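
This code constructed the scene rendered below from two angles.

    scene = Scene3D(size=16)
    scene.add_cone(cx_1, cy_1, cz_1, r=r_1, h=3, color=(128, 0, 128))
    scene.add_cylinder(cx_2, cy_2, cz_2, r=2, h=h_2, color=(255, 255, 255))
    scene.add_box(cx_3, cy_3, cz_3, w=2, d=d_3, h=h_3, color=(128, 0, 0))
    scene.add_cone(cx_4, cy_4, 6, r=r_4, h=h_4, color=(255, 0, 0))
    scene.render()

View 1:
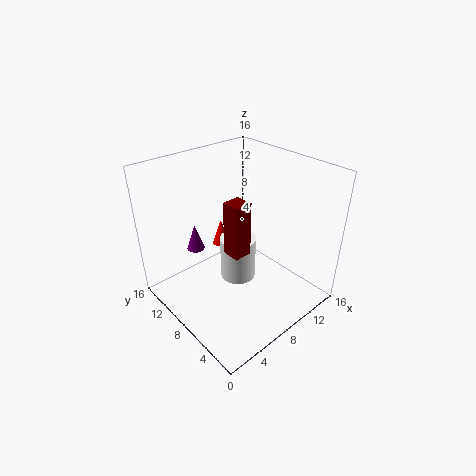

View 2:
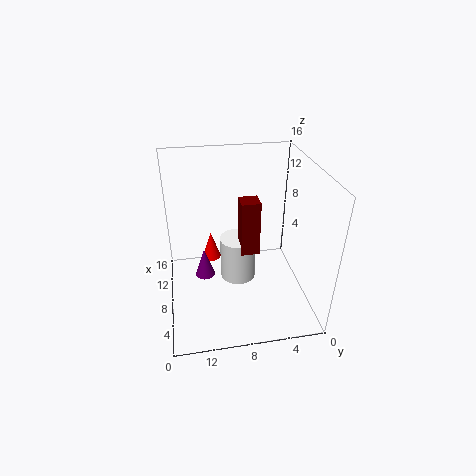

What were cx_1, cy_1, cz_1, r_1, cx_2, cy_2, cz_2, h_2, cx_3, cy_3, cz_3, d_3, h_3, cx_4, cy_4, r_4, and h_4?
cx_1 = 5, cy_1 = 12, cz_1 = 6, r_1 = 1, cx_2 = 8, cy_2 = 8, cz_2 = 3, h_2 = 5, cx_3 = 6, cy_3 = 6, cz_3 = 7, d_3 = 2, h_3 = 6, cx_4 = 8, cy_4 = 11, r_4 = 1, h_4 = 3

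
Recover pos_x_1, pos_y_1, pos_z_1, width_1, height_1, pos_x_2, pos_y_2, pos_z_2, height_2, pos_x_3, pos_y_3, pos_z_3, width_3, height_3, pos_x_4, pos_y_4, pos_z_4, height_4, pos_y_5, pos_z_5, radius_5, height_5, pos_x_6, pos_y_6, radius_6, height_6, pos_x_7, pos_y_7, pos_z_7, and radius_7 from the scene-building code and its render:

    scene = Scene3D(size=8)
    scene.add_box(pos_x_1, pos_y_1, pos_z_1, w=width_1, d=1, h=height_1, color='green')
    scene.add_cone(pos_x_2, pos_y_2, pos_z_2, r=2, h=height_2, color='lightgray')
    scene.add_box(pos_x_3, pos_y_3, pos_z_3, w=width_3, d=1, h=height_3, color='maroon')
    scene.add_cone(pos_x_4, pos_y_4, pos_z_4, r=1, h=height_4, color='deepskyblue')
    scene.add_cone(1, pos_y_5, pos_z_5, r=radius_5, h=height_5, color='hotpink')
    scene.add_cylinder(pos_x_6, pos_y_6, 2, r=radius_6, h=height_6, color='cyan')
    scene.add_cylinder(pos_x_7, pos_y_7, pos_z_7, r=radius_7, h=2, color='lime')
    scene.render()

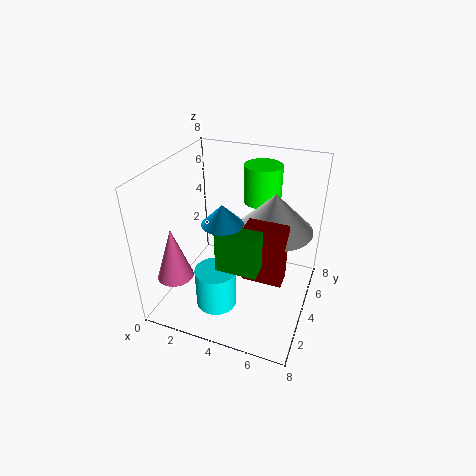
pos_x_1 = 4, pos_y_1 = 1, pos_z_1 = 4, width_1 = 2, height_1 = 2, pos_x_2 = 6, pos_y_2 = 4, pos_z_2 = 5, height_2 = 2, pos_x_3 = 5, pos_y_3 = 2, pos_z_3 = 3, width_3 = 2, height_3 = 3, pos_x_4 = 4, pos_y_4 = 2, pos_z_4 = 6, height_4 = 1, pos_y_5 = 2, pos_z_5 = 2, radius_5 = 1, height_5 = 3, pos_x_6 = 4, pos_y_6 = 1, radius_6 = 1, height_6 = 2, pos_x_7 = 5, pos_y_7 = 5, pos_z_7 = 6, radius_7 = 1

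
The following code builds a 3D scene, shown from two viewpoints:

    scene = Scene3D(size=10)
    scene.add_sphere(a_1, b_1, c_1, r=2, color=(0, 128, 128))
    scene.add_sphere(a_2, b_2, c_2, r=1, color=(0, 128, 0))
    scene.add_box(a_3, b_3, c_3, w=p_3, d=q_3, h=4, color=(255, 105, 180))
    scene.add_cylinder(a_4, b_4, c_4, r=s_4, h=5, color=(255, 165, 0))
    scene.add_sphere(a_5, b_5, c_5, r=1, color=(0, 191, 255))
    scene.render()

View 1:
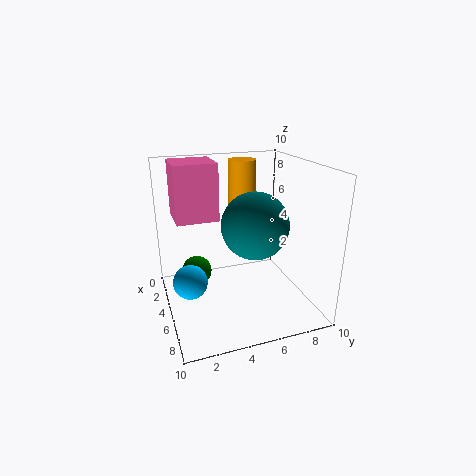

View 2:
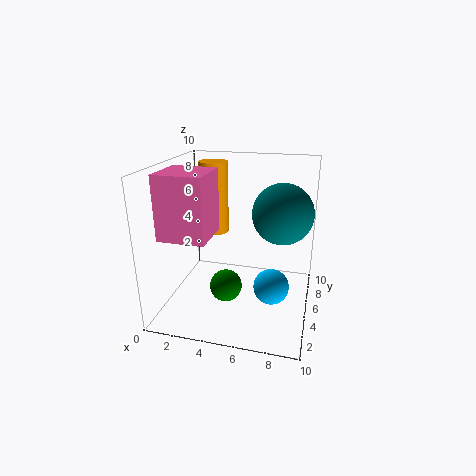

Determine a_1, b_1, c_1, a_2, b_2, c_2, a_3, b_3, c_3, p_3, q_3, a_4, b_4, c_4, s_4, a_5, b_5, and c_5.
a_1 = 8; b_1 = 5; c_1 = 7; a_2 = 5; b_2 = 2; c_2 = 3; a_3 = 1; b_3 = 1; c_3 = 6; p_3 = 3; q_3 = 3; a_4 = 3; b_4 = 6; c_4 = 5; s_4 = 1; a_5 = 8; b_5 = 1; c_5 = 4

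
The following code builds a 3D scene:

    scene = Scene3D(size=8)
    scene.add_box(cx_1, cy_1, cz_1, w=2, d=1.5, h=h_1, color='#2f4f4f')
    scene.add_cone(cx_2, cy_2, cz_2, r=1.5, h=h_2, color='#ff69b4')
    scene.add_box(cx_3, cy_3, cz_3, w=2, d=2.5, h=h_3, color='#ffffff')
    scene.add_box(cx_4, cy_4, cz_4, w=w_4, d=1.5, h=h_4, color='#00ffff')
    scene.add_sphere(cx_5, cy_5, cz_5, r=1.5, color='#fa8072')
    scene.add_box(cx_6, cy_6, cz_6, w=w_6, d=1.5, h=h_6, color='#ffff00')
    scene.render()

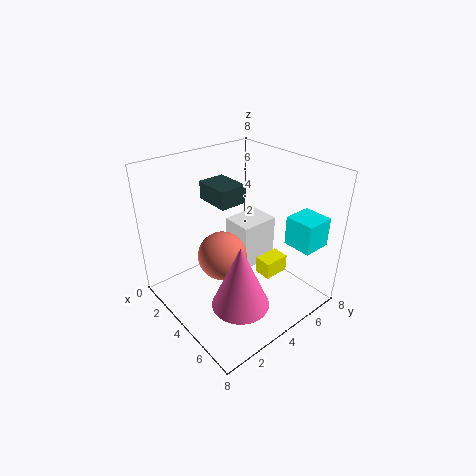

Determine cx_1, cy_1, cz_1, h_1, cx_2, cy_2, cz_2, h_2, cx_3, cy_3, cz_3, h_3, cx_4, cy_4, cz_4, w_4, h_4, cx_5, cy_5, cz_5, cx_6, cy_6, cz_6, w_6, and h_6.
cx_1 = 2, cy_1 = 3, cz_1 = 6, h_1 = 1, cx_2 = 6, cy_2 = 2.5, cz_2 = 1.5, h_2 = 3.5, cx_3 = 1, cy_3 = 5.5, cz_3 = 0.5, h_3 = 3, cx_4 = 6.5, cy_4 = 5, cz_4 = 4.5, w_4 = 1.5, h_4 = 1.5, cx_5 = 2.5, cy_5 = 4, cz_5 = 2, cx_6 = 4.5, cy_6 = 5, cz_6 = 1.5, w_6 = 1, h_6 = 1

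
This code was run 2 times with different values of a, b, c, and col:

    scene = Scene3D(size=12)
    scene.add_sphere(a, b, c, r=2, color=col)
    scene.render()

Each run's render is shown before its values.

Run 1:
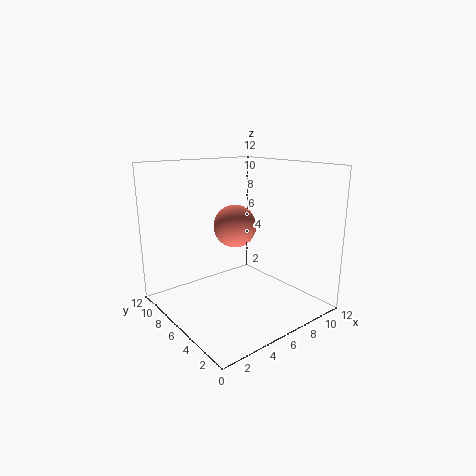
a = 8
b = 9
c = 6
col = 'salmon'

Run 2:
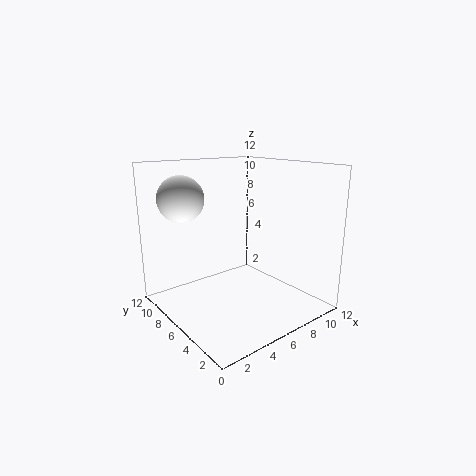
a = 3
b = 10
c = 9
col = 'white'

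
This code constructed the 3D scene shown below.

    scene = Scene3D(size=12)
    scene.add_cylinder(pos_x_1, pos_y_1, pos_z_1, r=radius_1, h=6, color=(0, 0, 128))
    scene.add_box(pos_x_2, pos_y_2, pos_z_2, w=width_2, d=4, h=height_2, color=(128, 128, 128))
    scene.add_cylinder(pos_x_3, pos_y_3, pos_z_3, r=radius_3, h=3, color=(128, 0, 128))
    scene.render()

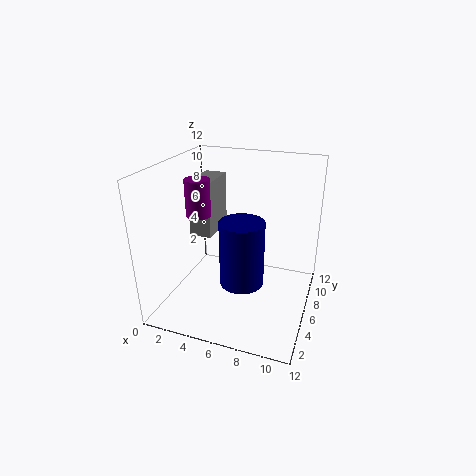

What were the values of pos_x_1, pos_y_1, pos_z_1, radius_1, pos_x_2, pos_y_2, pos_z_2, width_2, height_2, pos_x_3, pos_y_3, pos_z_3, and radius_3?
pos_x_1 = 6, pos_y_1 = 7, pos_z_1 = 1, radius_1 = 2, pos_x_2 = 1, pos_y_2 = 7, pos_z_2 = 5, width_2 = 2, height_2 = 5, pos_x_3 = 3, pos_y_3 = 5, pos_z_3 = 8, radius_3 = 1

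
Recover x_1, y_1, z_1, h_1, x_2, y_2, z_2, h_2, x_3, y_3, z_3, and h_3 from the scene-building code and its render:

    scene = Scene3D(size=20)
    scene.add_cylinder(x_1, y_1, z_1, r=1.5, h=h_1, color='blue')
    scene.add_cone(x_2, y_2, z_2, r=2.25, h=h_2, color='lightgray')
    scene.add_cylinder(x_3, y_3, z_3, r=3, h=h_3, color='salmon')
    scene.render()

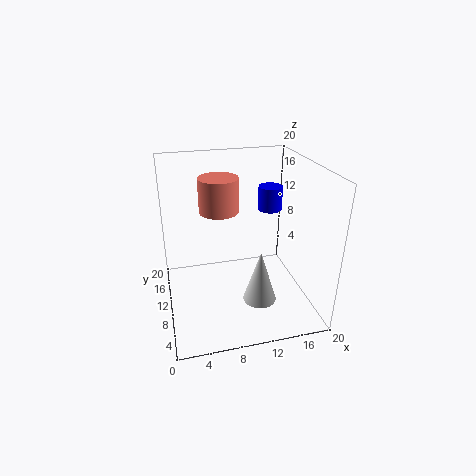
x_1 = 13.5; y_1 = 7.5; z_1 = 15; h_1 = 3; x_2 = 12; y_2 = 5.75; z_2 = 2.5; h_2 = 7.25; x_3 = 8.5; y_3 = 15.75; z_3 = 11.75; h_3 = 5.25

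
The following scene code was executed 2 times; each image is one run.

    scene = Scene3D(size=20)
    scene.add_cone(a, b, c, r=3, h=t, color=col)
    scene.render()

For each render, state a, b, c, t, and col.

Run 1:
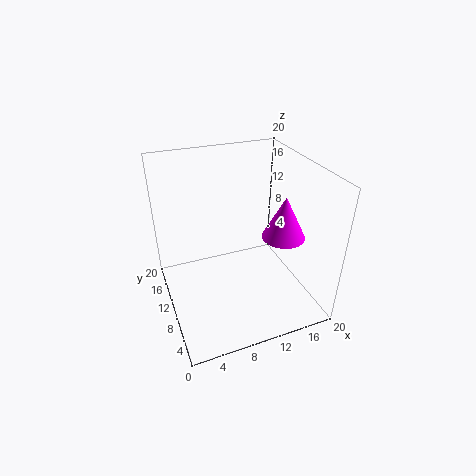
a = 16, b = 8, c = 10, t = 6, col = 'magenta'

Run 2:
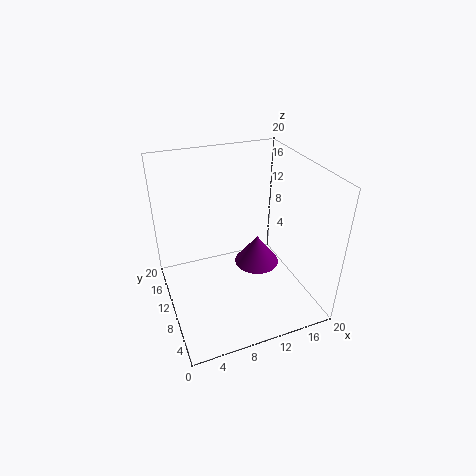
a = 12, b = 8, c = 7, t = 4, col = 'purple'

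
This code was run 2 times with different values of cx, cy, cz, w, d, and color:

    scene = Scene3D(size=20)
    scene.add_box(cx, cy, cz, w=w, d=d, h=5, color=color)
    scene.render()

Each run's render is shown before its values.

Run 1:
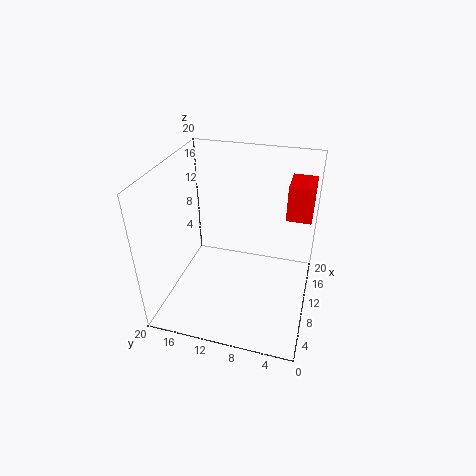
cx = 13; cy = 0.5; cz = 12; w = 5; d = 3.5; color = 'red'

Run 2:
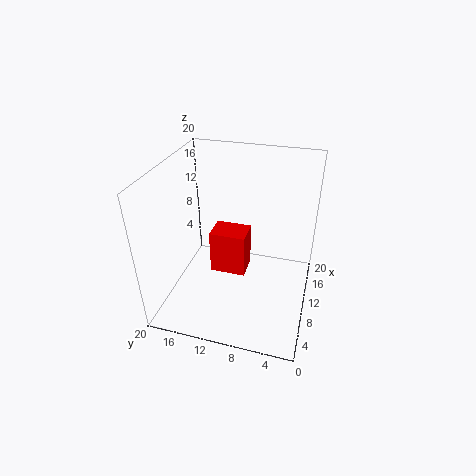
cx = 2; cy = 7; cz = 10.5; w = 3; d = 4; color = 'red'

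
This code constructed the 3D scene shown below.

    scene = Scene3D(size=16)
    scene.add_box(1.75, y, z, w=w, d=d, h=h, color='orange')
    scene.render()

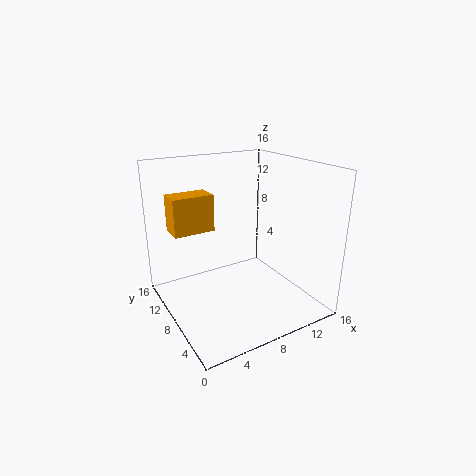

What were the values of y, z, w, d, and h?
y = 10.75, z = 8.25, w = 4.75, d = 2.75, h = 4.25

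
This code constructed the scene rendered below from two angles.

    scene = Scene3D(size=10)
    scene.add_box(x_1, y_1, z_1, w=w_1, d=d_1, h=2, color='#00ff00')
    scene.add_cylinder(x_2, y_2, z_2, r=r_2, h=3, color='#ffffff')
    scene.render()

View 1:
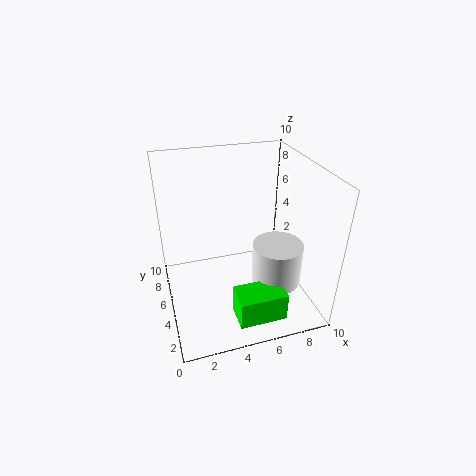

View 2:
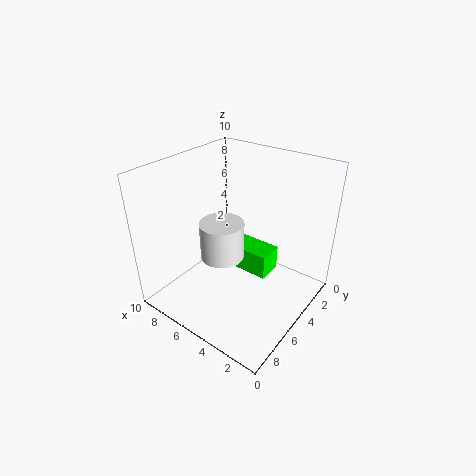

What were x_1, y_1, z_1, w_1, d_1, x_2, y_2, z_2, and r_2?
x_1 = 4
y_1 = 1
z_1 = 0.5
w_1 = 3.25
d_1 = 2
x_2 = 7.5
y_2 = 3.75
z_2 = 1.75
r_2 = 1.75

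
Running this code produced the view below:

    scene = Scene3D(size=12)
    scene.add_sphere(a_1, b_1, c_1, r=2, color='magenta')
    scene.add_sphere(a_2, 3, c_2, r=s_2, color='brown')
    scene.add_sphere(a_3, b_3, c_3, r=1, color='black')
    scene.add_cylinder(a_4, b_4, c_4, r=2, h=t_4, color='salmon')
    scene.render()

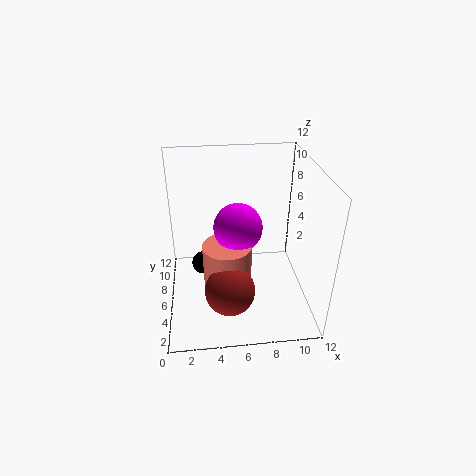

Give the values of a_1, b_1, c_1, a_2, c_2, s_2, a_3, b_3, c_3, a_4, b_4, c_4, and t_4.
a_1 = 6; b_1 = 6; c_1 = 7; a_2 = 5; c_2 = 3; s_2 = 2; a_3 = 3; b_3 = 7; c_3 = 3; a_4 = 5; b_4 = 5; c_4 = 2; t_4 = 4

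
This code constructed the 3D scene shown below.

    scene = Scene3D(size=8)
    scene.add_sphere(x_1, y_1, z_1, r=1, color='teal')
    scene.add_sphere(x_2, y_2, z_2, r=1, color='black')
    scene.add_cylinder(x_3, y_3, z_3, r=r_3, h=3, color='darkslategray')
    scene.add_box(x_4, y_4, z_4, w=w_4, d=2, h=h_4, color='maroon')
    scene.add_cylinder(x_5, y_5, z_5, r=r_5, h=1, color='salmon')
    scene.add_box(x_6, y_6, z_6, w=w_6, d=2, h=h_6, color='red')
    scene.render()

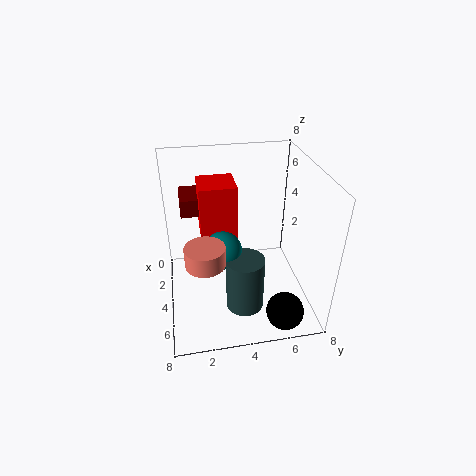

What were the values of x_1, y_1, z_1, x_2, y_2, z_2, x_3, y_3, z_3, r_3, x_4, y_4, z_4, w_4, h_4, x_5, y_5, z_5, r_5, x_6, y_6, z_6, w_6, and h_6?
x_1 = 5
y_1 = 3
z_1 = 4
x_2 = 7
y_2 = 6
z_2 = 1
x_3 = 6
y_3 = 4
z_3 = 1
r_3 = 1
x_4 = 1
y_4 = 1
z_4 = 5
w_4 = 2
h_4 = 1
x_5 = 6
y_5 = 2
z_5 = 4
r_5 = 1
x_6 = 2
y_6 = 2
z_6 = 4
w_6 = 2
h_6 = 3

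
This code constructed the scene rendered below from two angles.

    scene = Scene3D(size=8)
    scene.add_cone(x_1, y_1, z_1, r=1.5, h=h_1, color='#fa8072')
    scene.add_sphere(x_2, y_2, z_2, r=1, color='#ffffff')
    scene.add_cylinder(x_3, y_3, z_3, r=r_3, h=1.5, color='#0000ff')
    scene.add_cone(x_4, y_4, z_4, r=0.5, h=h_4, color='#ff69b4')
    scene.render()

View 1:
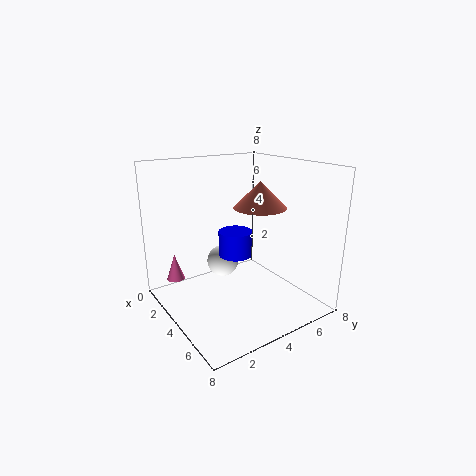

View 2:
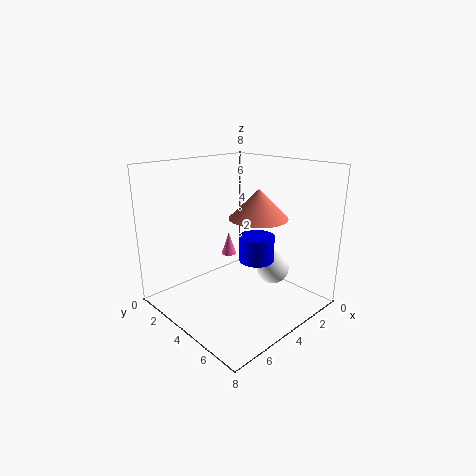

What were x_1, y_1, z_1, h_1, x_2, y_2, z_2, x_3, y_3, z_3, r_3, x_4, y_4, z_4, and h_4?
x_1 = 4; y_1 = 5.5; z_1 = 5.5; h_1 = 1.5; x_2 = 1.5; y_2 = 4.5; z_2 = 1.5; x_3 = 3; y_3 = 4.5; z_3 = 2.5; r_3 = 1; x_4 = 2; y_4 = 1; z_4 = 1.5; h_4 = 1.5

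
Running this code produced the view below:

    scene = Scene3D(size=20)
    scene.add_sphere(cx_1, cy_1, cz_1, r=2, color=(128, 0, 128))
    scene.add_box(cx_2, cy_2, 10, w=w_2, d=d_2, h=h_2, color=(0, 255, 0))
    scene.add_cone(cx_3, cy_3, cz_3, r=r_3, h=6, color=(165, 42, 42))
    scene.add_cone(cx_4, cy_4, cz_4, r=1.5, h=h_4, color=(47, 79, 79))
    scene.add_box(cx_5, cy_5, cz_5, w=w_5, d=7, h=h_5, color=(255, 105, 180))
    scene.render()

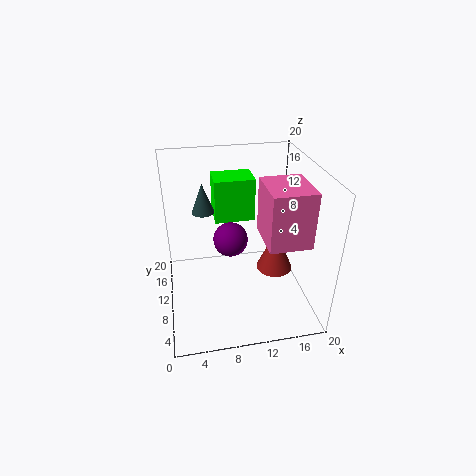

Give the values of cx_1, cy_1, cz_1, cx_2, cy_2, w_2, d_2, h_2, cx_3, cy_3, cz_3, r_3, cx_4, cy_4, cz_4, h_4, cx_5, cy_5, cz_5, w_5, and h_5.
cx_1 = 8, cy_1 = 4.5, cz_1 = 13.5, cx_2 = 7.5, cy_2 = 14.5, w_2 = 6, d_2 = 4.5, h_2 = 6.5, cx_3 = 15, cy_3 = 8.5, cz_3 = 5.5, r_3 = 2.5, cx_4 = 5.5, cy_4 = 11, cz_4 = 14, h_4 = 4, cx_5 = 13.5, cy_5 = 6, cz_5 = 9.5, w_5 = 6, h_5 = 8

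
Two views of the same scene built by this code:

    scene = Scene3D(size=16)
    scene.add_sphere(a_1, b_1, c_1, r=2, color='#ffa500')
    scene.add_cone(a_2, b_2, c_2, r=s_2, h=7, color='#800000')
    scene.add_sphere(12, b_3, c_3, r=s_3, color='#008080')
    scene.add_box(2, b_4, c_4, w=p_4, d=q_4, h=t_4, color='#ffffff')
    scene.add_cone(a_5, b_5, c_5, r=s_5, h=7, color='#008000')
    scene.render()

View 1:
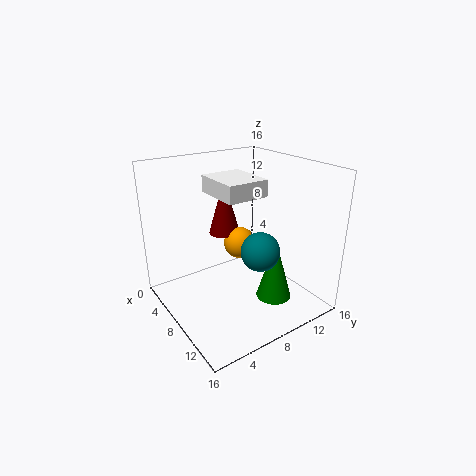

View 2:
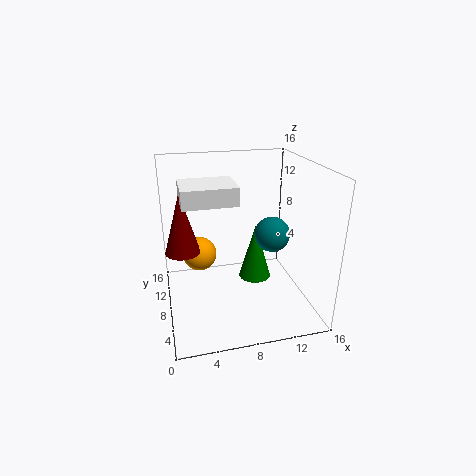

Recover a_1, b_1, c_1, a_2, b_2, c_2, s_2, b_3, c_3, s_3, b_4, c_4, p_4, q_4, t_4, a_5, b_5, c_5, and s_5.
a_1 = 4, b_1 = 11, c_1 = 5, a_2 = 2, b_2 = 10, c_2 = 6, s_2 = 2, b_3 = 8, c_3 = 8, s_3 = 2, b_4 = 7, c_4 = 12, p_4 = 6, q_4 = 5, t_4 = 2, a_5 = 11, b_5 = 11, c_5 = 1, s_5 = 2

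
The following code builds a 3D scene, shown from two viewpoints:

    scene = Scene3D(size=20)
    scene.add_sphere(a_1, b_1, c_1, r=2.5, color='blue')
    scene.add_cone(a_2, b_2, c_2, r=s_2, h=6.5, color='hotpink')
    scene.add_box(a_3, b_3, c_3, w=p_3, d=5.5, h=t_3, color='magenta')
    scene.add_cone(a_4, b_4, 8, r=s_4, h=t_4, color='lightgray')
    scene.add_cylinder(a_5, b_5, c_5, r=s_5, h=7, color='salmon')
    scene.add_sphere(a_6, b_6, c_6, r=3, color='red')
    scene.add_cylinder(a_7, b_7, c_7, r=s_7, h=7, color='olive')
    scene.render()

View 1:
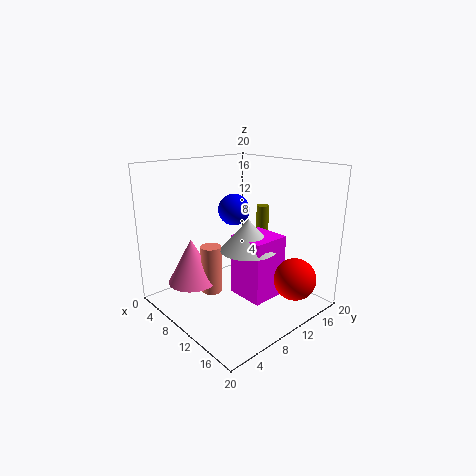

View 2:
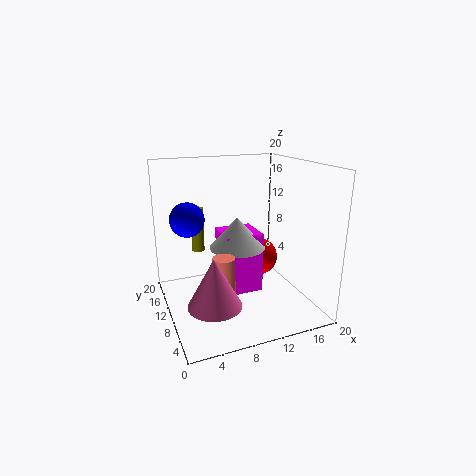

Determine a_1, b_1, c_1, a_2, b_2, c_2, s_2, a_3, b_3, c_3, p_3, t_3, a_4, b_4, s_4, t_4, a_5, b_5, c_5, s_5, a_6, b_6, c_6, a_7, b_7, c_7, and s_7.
a_1 = 4; b_1 = 14.5; c_1 = 12; a_2 = 5; b_2 = 5.5; c_2 = 3; s_2 = 3.5; a_3 = 8.5; b_3 = 10; c_3 = 1; p_3 = 5.5; t_3 = 9; a_4 = 10.5; b_4 = 11.5; s_4 = 4; t_4 = 4.5; a_5 = 7; b_5 = 7.5; c_5 = 1.5; s_5 = 1.5; a_6 = 16; b_6 = 15.5; c_6 = 4; a_7 = 6.5; b_7 = 18.5; c_7 = 5.5; s_7 = 1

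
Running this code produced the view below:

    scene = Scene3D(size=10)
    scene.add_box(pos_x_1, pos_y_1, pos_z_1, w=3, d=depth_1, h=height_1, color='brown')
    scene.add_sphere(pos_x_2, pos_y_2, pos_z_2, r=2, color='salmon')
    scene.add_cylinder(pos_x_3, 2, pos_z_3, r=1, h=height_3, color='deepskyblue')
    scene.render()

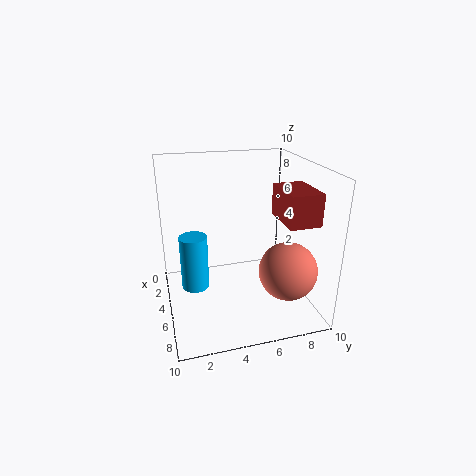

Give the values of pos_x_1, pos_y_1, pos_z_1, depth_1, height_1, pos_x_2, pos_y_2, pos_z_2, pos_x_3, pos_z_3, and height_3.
pos_x_1 = 6; pos_y_1 = 7; pos_z_1 = 7; depth_1 = 2; height_1 = 2; pos_x_2 = 7; pos_y_2 = 8; pos_z_2 = 3; pos_x_3 = 4; pos_z_3 = 1; height_3 = 4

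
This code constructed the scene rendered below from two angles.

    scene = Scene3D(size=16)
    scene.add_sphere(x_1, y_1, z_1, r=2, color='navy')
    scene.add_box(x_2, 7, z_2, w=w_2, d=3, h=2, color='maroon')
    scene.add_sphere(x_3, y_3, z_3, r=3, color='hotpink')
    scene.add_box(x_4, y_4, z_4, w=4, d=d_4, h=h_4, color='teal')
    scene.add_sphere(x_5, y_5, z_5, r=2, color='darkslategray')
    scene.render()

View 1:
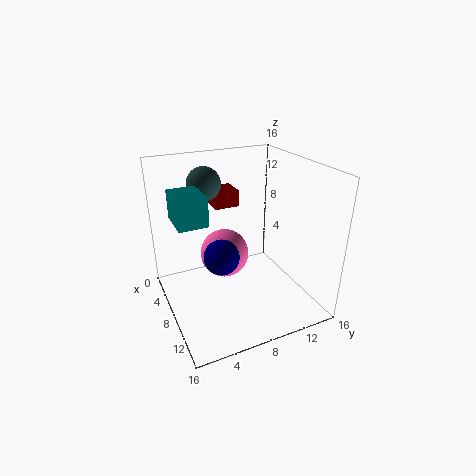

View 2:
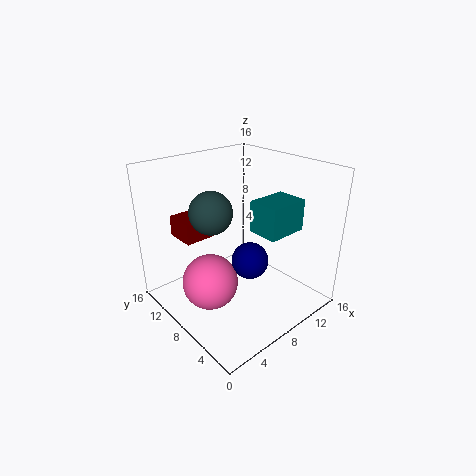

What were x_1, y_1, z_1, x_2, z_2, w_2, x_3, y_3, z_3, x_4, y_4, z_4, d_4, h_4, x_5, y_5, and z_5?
x_1 = 8; y_1 = 6; z_1 = 6; x_2 = 1; z_2 = 10; w_2 = 3; x_3 = 4; y_3 = 8; z_3 = 4; x_4 = 6; y_4 = 1; z_4 = 11; d_4 = 3; h_4 = 3; x_5 = 3; y_5 = 6; z_5 = 13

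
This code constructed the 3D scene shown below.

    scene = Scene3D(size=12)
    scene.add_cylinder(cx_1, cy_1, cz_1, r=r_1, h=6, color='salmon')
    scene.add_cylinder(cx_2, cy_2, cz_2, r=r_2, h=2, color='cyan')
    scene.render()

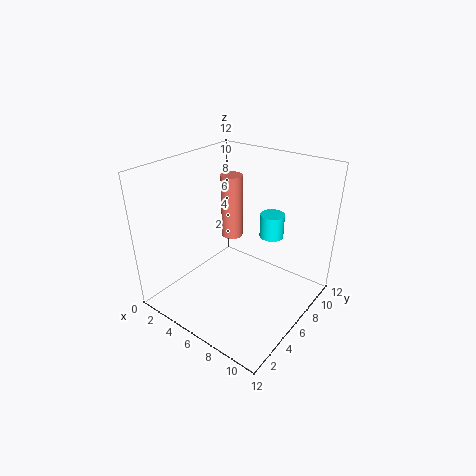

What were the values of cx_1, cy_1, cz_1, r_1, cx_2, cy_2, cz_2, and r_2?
cx_1 = 3, cy_1 = 9, cz_1 = 4, r_1 = 1, cx_2 = 8, cy_2 = 8, cz_2 = 6, r_2 = 1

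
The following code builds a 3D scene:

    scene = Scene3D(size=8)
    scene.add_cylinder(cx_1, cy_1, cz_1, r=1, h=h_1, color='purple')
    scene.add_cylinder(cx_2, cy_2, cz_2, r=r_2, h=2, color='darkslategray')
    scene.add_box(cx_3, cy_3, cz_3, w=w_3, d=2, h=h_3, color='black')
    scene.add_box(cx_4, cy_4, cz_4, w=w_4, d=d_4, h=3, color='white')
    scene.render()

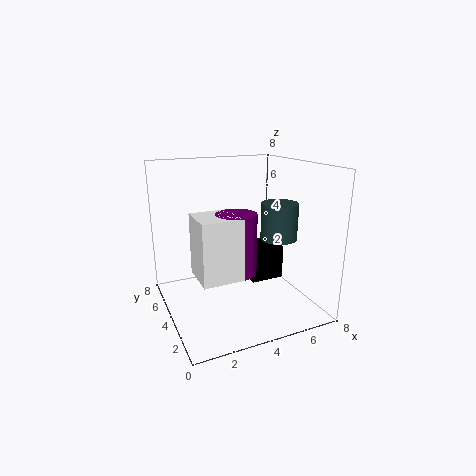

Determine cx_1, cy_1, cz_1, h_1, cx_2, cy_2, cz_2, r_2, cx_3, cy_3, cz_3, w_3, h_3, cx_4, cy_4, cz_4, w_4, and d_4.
cx_1 = 3, cy_1 = 2, cz_1 = 3, h_1 = 3, cx_2 = 6, cy_2 = 3, cz_2 = 4, r_2 = 1, cx_3 = 5, cy_3 = 4, cz_3 = 1, w_3 = 2, h_3 = 2, cx_4 = 1, cy_4 = 1, cz_4 = 3, w_4 = 2, d_4 = 2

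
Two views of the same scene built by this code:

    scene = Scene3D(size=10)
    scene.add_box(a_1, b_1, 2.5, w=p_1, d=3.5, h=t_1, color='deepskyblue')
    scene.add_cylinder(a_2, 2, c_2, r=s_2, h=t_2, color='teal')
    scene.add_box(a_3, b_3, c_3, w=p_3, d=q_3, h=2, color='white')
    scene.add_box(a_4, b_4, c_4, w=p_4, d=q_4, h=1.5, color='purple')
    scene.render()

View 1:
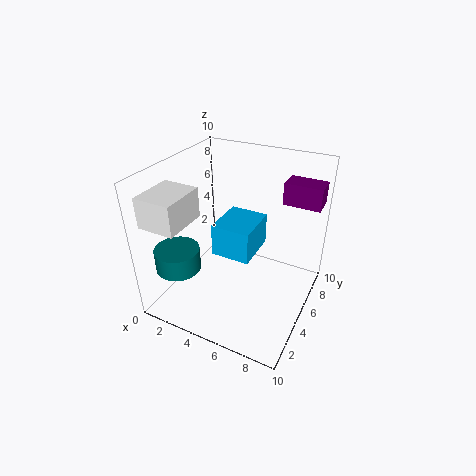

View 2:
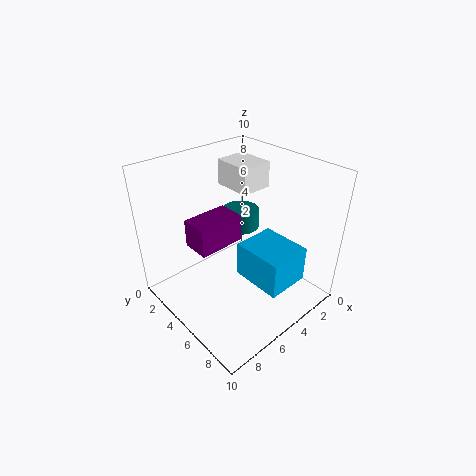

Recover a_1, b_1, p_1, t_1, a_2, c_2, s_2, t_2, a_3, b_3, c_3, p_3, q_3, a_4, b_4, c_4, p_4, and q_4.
a_1 = 2.5
b_1 = 5.5
p_1 = 3
t_1 = 2.5
a_2 = 2
c_2 = 3.5
s_2 = 1.5
t_2 = 1.5
a_3 = 0.5
b_3 = 0.5
c_3 = 7
p_3 = 2.5
q_3 = 3
a_4 = 7.5
b_4 = 6.5
c_4 = 7.5
p_4 = 2.5
q_4 = 1.5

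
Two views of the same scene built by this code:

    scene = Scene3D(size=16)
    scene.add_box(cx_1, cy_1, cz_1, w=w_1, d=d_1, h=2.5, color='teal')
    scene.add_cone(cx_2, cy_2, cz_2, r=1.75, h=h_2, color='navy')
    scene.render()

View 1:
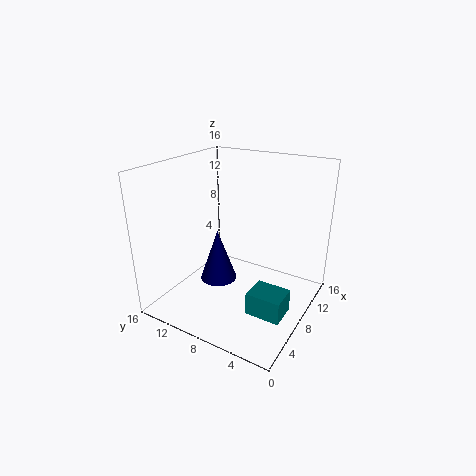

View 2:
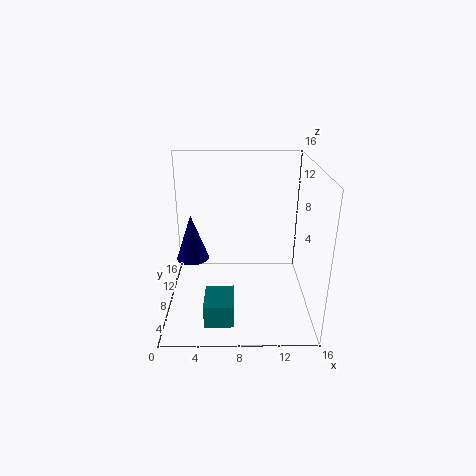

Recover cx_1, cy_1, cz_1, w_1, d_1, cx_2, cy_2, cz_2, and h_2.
cx_1 = 4.5, cy_1 = 1.25, cz_1 = 1.25, w_1 = 3, d_1 = 3.75, cx_2 = 3, cy_2 = 7.25, cz_2 = 6, h_2 = 5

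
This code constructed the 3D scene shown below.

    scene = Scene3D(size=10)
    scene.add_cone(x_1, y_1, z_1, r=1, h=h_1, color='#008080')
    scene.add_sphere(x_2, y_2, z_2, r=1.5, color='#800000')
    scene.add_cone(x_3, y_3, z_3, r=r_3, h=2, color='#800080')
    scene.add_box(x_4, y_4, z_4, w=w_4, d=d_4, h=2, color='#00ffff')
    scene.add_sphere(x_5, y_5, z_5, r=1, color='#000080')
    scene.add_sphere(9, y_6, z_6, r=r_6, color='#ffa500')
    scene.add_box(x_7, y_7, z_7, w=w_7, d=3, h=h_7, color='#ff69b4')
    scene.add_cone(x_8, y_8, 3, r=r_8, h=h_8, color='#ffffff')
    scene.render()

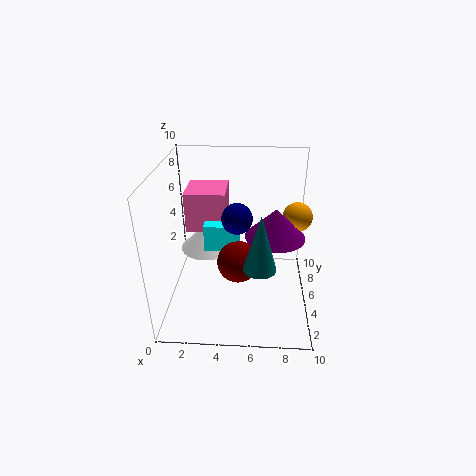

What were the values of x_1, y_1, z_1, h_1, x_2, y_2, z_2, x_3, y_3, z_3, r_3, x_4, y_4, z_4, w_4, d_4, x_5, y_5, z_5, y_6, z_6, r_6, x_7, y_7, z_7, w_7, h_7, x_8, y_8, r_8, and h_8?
x_1 = 6.5, y_1 = 1.5, z_1 = 5, h_1 = 3.5, x_2 = 5, y_2 = 5, z_2 = 3, x_3 = 7.5, y_3 = 4.5, z_3 = 5.5, r_3 = 2, x_4 = 2.5, y_4 = 5.5, z_4 = 3.5, w_4 = 2.5, d_4 = 2, x_5 = 5, y_5 = 4, z_5 = 7, y_6 = 5.5, z_6 = 6.5, r_6 = 1, x_7 = 1, y_7 = 6.5, z_7 = 4.5, w_7 = 3, h_7 = 3, x_8 = 2.5, y_8 = 7, r_8 = 2, h_8 = 2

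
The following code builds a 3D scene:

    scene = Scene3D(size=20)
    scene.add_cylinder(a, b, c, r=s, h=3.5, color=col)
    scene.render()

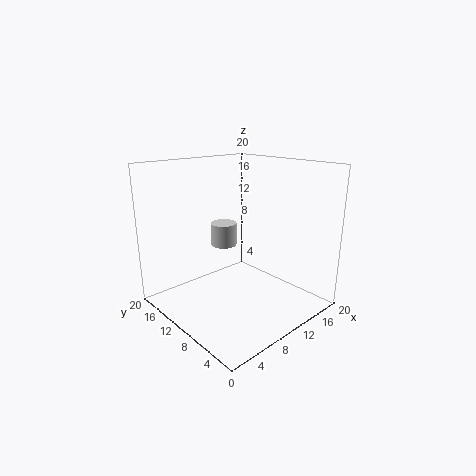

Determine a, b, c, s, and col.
a = 12; b = 15.5; c = 7; s = 2; col = 'lightgray'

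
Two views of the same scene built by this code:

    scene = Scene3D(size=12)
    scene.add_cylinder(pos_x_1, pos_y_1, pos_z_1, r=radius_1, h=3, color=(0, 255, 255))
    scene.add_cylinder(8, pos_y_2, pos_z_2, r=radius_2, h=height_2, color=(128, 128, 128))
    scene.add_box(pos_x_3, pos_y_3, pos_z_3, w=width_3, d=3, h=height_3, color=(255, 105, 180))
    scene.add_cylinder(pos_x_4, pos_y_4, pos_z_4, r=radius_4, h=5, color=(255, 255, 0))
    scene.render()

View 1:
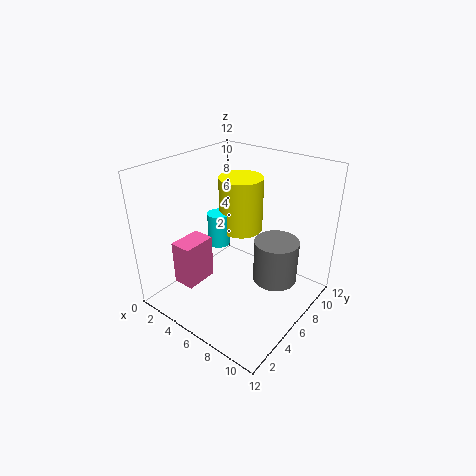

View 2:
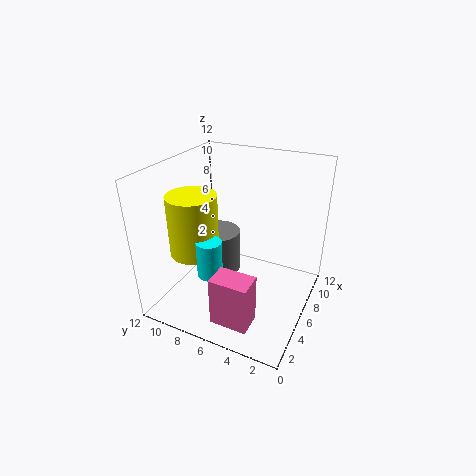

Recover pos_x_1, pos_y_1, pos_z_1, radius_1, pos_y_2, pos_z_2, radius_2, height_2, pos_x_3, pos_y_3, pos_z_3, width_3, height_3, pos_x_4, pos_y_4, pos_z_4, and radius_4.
pos_x_1 = 3, pos_y_1 = 7, pos_z_1 = 4, radius_1 = 1, pos_y_2 = 9, pos_z_2 = 1, radius_2 = 2, height_2 = 4, pos_x_3 = 1, pos_y_3 = 3, pos_z_3 = 1, width_3 = 2, height_3 = 4, pos_x_4 = 4, pos_y_4 = 9, pos_z_4 = 5, radius_4 = 2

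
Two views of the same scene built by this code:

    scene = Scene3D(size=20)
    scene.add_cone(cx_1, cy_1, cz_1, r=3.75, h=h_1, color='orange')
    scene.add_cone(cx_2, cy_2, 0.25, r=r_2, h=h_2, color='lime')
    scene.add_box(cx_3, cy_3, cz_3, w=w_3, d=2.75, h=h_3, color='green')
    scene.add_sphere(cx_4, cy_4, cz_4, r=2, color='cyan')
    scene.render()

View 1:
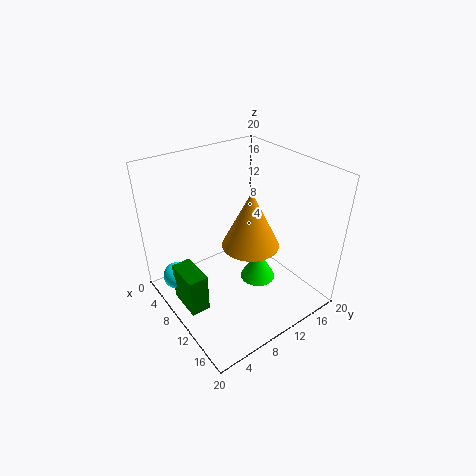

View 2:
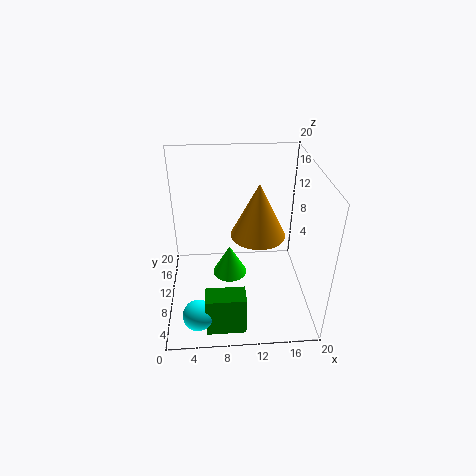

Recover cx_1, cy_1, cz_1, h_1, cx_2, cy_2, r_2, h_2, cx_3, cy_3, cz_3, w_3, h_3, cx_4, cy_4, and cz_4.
cx_1 = 12.75; cy_1 = 10; cz_1 = 10.5; h_1 = 7.5; cx_2 = 9; cy_2 = 14.75; r_2 = 2.75; h_2 = 5; cx_3 = 5.25; cy_3 = 1.75; cz_3 = 0.25; w_3 = 5.25; h_3 = 5.75; cx_4 = 4.25; cy_4 = 2.75; cz_4 = 3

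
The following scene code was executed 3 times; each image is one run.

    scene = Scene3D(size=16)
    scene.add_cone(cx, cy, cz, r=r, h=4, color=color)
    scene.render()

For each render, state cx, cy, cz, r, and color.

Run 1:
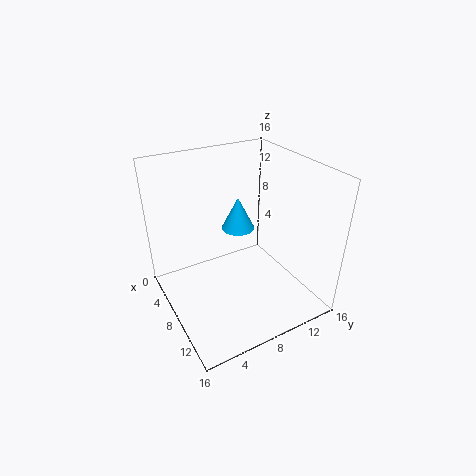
cx = 4.5
cy = 10
cz = 7
r = 2
color = 'deepskyblue'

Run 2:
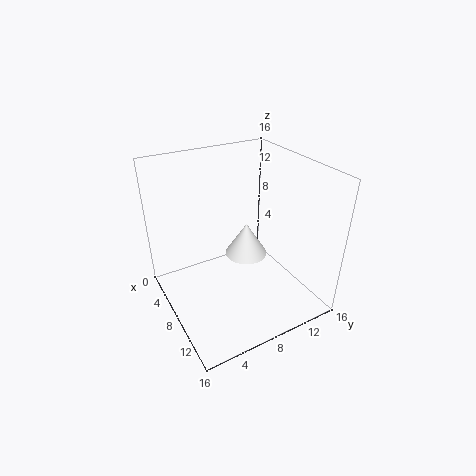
cx = 6.5
cy = 10
cz = 4.5
r = 2.5
color = 'white'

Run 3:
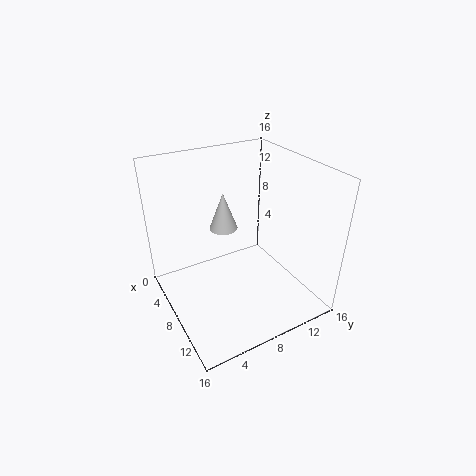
cx = 7.5
cy = 6.5
cz = 9.5
r = 1.5
color = 'lightgray'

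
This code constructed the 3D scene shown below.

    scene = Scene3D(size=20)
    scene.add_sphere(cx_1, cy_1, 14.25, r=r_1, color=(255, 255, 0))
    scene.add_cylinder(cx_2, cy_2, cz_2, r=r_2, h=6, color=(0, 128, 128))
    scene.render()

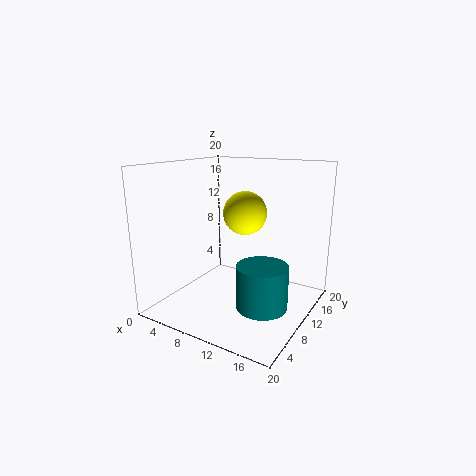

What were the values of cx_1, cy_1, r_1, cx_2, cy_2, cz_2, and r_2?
cx_1 = 12.25; cy_1 = 8; r_1 = 2.75; cx_2 = 14.5; cy_2 = 8.75; cz_2 = 1.25; r_2 = 3.5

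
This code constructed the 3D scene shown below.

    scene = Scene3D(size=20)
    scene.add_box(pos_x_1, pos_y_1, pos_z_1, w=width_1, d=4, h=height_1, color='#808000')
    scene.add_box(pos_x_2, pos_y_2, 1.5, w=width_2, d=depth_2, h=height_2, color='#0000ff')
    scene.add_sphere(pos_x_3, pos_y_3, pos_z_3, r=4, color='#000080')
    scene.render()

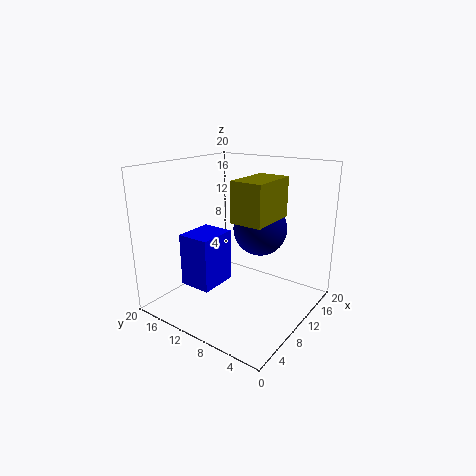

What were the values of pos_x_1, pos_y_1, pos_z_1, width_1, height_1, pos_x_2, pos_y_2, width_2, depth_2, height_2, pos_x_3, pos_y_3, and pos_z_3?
pos_x_1 = 5, pos_y_1 = 3.5, pos_z_1 = 14, width_1 = 6.5, height_1 = 5, pos_x_2 = 7, pos_y_2 = 13.5, width_2 = 6, depth_2 = 5, height_2 = 8, pos_x_3 = 15, pos_y_3 = 9.5, pos_z_3 = 10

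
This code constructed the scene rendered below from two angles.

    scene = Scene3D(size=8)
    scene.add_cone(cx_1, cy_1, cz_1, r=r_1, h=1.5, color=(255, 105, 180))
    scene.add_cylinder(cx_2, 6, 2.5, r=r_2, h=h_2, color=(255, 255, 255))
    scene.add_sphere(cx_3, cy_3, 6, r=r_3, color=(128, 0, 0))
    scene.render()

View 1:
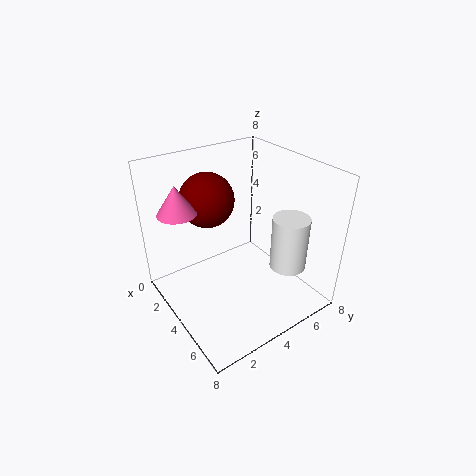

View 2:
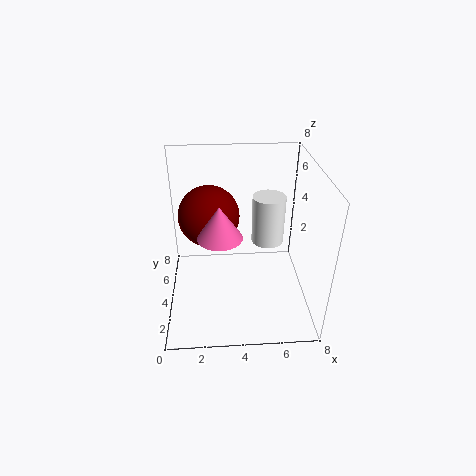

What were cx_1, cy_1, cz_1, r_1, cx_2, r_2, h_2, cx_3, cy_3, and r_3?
cx_1 = 3
cy_1 = 1
cz_1 = 6
r_1 = 1
cx_2 = 6
r_2 = 1
h_2 = 3
cx_3 = 2.5
cy_3 = 3
r_3 = 1.5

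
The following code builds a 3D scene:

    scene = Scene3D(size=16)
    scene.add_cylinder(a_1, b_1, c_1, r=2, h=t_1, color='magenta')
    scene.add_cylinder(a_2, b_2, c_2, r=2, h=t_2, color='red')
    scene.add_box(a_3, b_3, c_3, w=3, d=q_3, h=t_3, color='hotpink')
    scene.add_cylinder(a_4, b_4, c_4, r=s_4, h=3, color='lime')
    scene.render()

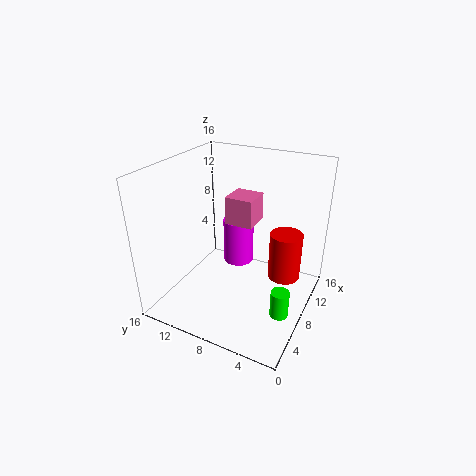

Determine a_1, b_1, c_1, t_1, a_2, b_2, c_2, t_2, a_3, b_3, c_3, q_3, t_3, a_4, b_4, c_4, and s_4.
a_1 = 14; b_1 = 11; c_1 = 1; t_1 = 6; a_2 = 13; b_2 = 4; c_2 = 1; t_2 = 6; a_3 = 7; b_3 = 6; c_3 = 10; q_3 = 3; t_3 = 3; a_4 = 6; b_4 = 2; c_4 = 1; s_4 = 1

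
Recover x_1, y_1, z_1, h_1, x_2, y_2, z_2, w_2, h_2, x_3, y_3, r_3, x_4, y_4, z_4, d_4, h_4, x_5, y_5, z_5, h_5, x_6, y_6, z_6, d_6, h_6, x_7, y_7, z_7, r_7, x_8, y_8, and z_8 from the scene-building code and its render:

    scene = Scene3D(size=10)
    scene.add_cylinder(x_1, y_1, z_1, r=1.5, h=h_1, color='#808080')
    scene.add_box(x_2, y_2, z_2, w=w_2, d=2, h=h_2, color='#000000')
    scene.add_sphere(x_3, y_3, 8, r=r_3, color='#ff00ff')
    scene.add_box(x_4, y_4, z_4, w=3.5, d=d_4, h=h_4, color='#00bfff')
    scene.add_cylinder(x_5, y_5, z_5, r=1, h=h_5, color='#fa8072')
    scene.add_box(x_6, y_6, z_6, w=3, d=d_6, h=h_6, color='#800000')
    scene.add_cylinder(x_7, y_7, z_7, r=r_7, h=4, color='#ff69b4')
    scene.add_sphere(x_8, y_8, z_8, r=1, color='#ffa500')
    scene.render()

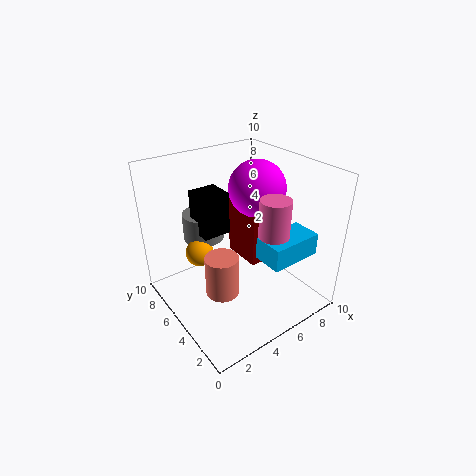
x_1 = 4, y_1 = 8, z_1 = 4, h_1 = 2, x_2 = 3, y_2 = 6, z_2 = 5, w_2 = 2, h_2 = 3, x_3 = 7, y_3 = 5.5, r_3 = 2, x_4 = 5, y_4 = 1, z_4 = 4.5, d_4 = 2, h_4 = 1.5, x_5 = 2, y_5 = 2.5, z_5 = 3.5, h_5 = 2.5, x_6 = 6, y_6 = 4.5, z_6 = 2.5, d_6 = 3, h_6 = 4.5, x_7 = 6, y_7 = 2.5, z_7 = 4.5, r_7 = 1, x_8 = 3, y_8 = 7, z_8 = 3.5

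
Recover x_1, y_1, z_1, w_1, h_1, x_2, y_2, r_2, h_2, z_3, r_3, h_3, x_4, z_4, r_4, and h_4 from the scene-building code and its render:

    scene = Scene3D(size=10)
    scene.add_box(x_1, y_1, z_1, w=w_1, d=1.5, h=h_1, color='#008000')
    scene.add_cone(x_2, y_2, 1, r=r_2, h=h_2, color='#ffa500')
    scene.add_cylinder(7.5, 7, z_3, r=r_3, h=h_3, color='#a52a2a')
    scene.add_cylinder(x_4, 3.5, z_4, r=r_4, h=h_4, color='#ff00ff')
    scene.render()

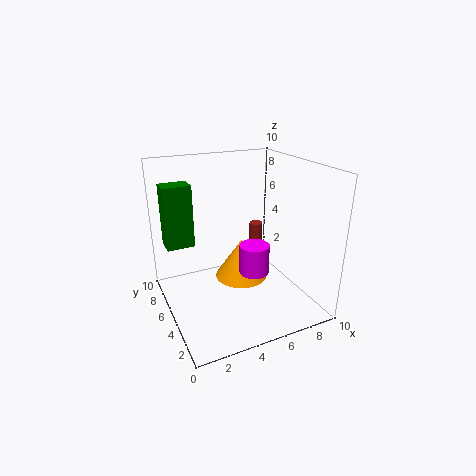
x_1 = 0.5; y_1 = 7; z_1 = 4; w_1 = 2; h_1 = 4.5; x_2 = 6; y_2 = 6.5; r_2 = 2; h_2 = 3; z_3 = 3.5; r_3 = 0.5; h_3 = 1.5; x_4 = 5.5; z_4 = 3; r_4 = 1; h_4 = 2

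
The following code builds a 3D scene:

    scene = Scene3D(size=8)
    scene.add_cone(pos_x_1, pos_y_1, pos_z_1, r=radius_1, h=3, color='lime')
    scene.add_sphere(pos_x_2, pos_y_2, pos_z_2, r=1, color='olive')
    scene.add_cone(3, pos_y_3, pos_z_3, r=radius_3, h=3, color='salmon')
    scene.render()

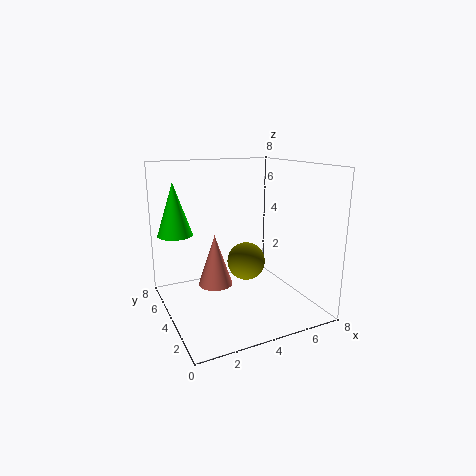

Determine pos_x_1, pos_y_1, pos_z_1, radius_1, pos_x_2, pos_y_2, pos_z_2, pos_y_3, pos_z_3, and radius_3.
pos_x_1 = 1, pos_y_1 = 6, pos_z_1 = 4, radius_1 = 1, pos_x_2 = 4, pos_y_2 = 3, pos_z_2 = 3, pos_y_3 = 5, pos_z_3 = 1, radius_3 = 1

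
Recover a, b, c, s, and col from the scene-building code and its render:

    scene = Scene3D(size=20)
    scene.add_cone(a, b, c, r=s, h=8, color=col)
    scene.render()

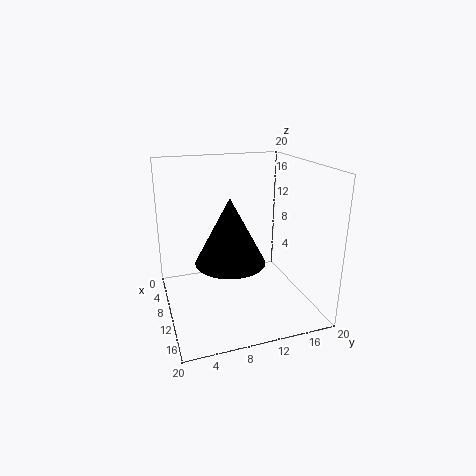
a = 15.25; b = 7.25; c = 9.25; s = 4.25; col = 'black'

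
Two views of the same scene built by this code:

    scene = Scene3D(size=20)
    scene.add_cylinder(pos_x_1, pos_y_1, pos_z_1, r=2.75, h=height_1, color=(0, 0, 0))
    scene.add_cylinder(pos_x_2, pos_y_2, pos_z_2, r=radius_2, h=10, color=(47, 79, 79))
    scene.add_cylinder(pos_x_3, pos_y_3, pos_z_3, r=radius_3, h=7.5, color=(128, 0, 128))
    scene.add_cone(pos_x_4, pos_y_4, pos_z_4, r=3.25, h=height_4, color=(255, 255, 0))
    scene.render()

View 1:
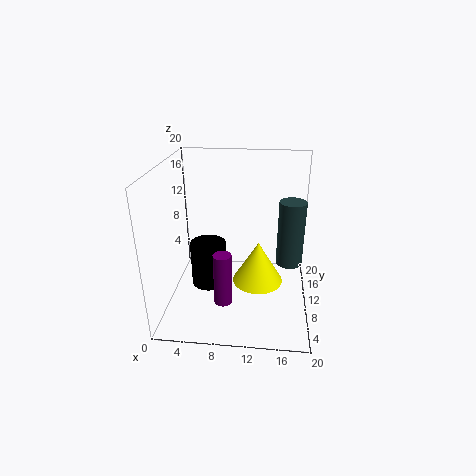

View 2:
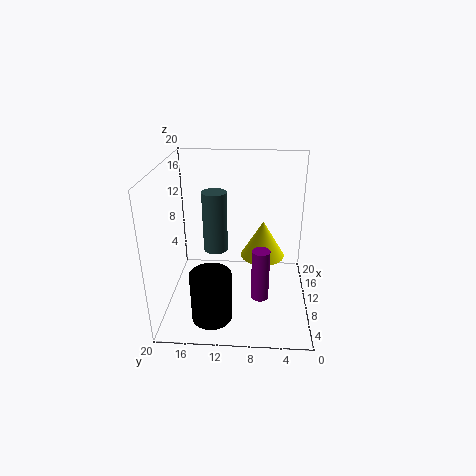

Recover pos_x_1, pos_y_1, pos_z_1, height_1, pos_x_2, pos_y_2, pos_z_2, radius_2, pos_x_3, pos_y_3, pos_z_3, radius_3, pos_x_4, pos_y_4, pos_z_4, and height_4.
pos_x_1 = 5; pos_y_1 = 13.25; pos_z_1 = 0.25; height_1 = 7; pos_x_2 = 17.5; pos_y_2 = 14.25; pos_z_2 = 4; radius_2 = 2; pos_x_3 = 8.25; pos_y_3 = 6.75; pos_z_3 = 1.5; radius_3 = 1.25; pos_x_4 = 13; pos_y_4 = 6.5; pos_z_4 = 5.75; height_4 = 5.5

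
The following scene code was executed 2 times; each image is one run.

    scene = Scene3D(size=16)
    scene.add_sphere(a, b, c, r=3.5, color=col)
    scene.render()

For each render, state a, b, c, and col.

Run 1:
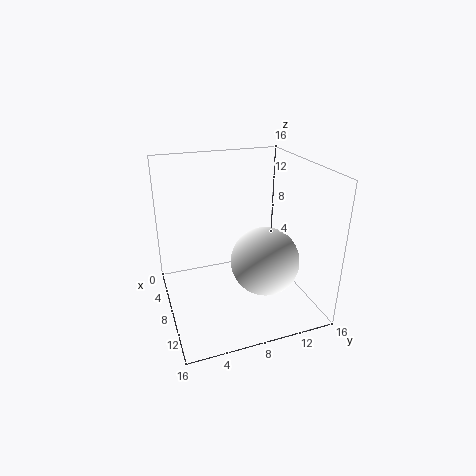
a = 12
b = 9.5
c = 7
col = 'white'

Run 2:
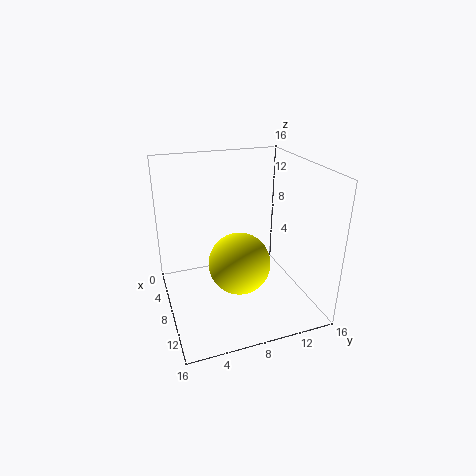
a = 8.5
b = 8
c = 5
col = 'yellow'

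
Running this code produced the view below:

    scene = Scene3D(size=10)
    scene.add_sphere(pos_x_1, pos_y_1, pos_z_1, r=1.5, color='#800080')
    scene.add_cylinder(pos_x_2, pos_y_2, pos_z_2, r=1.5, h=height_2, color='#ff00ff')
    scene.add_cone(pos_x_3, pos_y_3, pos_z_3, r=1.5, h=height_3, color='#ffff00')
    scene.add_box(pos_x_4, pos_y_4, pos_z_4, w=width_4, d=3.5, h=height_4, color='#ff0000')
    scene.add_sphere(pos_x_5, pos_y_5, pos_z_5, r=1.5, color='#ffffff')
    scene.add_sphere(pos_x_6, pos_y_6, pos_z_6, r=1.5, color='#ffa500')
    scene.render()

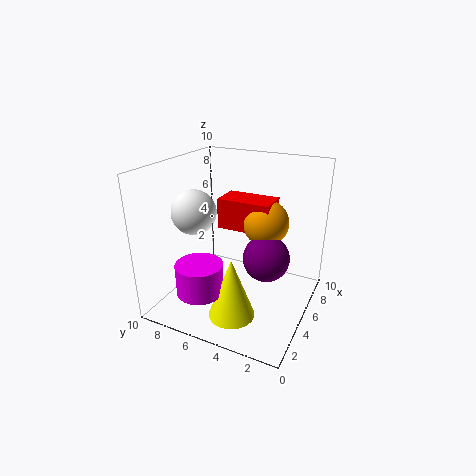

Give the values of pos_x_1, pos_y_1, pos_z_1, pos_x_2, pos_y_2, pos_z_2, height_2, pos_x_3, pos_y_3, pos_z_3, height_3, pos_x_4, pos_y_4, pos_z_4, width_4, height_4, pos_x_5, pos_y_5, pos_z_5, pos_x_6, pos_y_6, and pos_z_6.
pos_x_1 = 4
pos_y_1 = 2.5
pos_z_1 = 4.5
pos_x_2 = 1.5
pos_y_2 = 6
pos_z_2 = 2.5
height_2 = 2
pos_x_3 = 2
pos_y_3 = 4
pos_z_3 = 1
height_3 = 4
pos_x_4 = 4
pos_y_4 = 2.5
pos_z_4 = 6
width_4 = 2
height_4 = 2
pos_x_5 = 3.5
pos_y_5 = 7.5
pos_z_5 = 7
pos_x_6 = 5
pos_y_6 = 3
pos_z_6 = 6.5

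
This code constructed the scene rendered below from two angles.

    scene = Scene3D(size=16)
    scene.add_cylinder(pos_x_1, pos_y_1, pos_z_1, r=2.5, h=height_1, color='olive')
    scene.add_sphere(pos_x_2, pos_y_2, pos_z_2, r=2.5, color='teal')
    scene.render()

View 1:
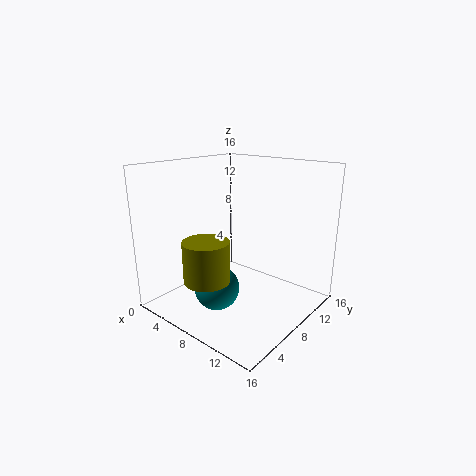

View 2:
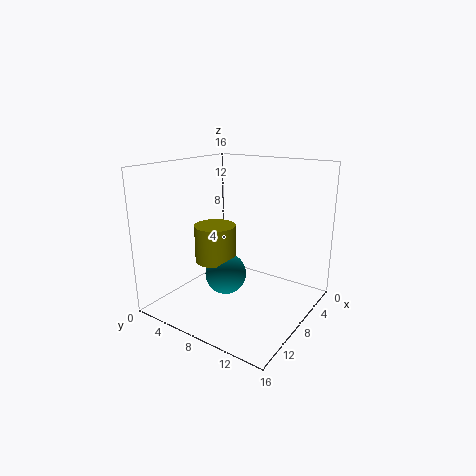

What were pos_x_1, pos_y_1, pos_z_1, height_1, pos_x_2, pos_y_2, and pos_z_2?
pos_x_1 = 7; pos_y_1 = 4; pos_z_1 = 4; height_1 = 4.5; pos_x_2 = 7; pos_y_2 = 5.5; pos_z_2 = 2.5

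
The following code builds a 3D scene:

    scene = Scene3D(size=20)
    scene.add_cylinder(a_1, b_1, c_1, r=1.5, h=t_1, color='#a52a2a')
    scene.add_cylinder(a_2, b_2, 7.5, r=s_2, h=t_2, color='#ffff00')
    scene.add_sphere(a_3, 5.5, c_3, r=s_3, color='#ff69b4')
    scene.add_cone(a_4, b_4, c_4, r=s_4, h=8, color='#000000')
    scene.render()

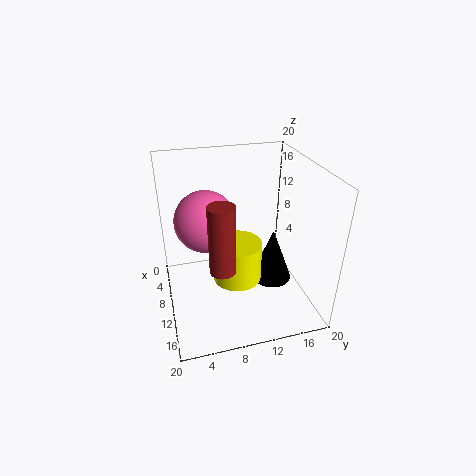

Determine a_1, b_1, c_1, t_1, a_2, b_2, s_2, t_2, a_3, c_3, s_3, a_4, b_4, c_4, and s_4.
a_1 = 18
b_1 = 6
c_1 = 11
t_1 = 8
a_2 = 15
b_2 = 8.5
s_2 = 3
t_2 = 5
a_3 = 10.5
c_3 = 13.5
s_3 = 4
a_4 = 9.5
b_4 = 15.5
c_4 = 2
s_4 = 3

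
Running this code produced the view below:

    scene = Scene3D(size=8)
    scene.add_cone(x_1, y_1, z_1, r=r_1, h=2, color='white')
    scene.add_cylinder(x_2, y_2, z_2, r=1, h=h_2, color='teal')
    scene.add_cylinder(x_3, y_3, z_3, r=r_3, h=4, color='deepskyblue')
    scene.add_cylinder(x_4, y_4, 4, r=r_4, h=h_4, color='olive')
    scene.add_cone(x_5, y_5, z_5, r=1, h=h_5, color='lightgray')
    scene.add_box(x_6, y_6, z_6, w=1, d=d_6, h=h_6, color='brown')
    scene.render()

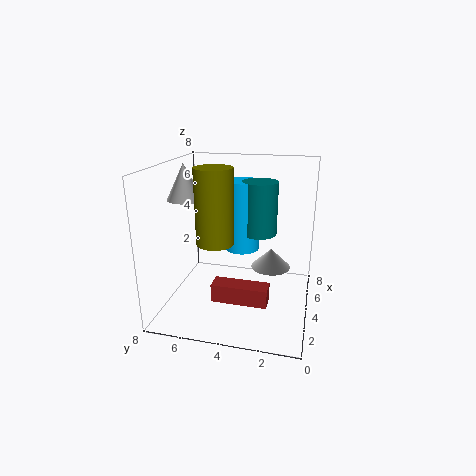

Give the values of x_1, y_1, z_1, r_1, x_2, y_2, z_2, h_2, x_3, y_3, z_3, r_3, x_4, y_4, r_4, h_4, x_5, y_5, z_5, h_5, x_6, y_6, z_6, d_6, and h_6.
x_1 = 4, y_1 = 7, z_1 = 6, r_1 = 1, x_2 = 5, y_2 = 3, z_2 = 4, h_2 = 3, x_3 = 5, y_3 = 4, z_3 = 3, r_3 = 1, x_4 = 3, y_4 = 5, r_4 = 1, h_4 = 4, x_5 = 3, y_5 = 2, z_5 = 3, h_5 = 1, x_6 = 2, y_6 = 2, z_6 = 1, d_6 = 3, h_6 = 1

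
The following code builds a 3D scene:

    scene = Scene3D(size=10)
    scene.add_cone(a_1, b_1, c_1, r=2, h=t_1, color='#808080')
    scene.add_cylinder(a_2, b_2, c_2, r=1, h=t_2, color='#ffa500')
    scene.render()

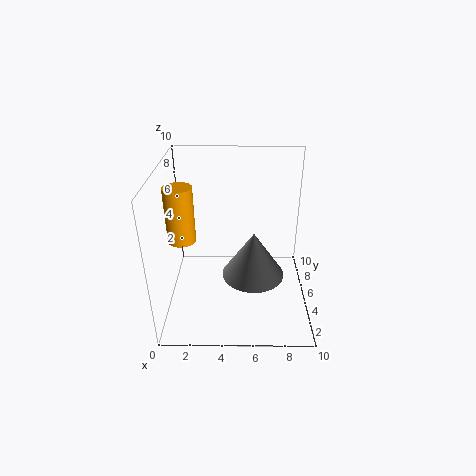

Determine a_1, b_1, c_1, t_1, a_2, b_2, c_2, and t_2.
a_1 = 6
b_1 = 3
c_1 = 3.5
t_1 = 3
a_2 = 1
b_2 = 5.5
c_2 = 4.5
t_2 = 4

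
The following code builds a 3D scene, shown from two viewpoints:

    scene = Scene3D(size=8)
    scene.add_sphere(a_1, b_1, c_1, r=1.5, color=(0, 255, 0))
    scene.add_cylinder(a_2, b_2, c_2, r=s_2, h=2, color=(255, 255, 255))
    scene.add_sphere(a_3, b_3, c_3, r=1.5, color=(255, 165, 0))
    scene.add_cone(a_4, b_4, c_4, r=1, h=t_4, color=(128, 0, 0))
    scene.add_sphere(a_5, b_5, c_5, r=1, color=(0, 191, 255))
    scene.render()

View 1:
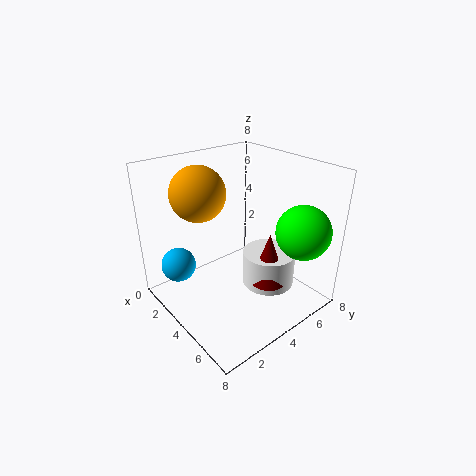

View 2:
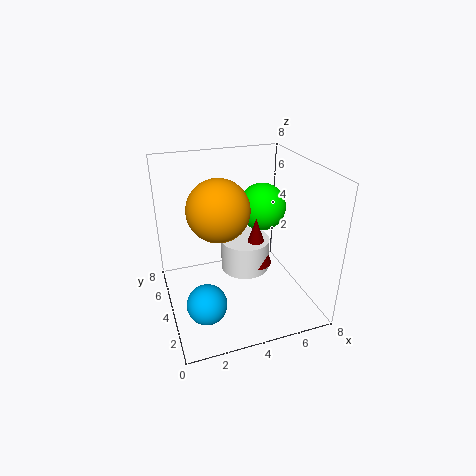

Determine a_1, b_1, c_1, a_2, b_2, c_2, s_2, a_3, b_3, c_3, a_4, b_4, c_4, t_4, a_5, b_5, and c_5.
a_1 = 6.5, b_1 = 6.5, c_1 = 4.5, a_2 = 5, b_2 = 5.5, c_2 = 1, s_2 = 1.5, a_3 = 2.5, b_3 = 2.5, c_3 = 6.5, a_4 = 5.5, b_4 = 5, c_4 = 1.5, t_4 = 3, a_5 = 1.5, b_5 = 1.5, c_5 = 2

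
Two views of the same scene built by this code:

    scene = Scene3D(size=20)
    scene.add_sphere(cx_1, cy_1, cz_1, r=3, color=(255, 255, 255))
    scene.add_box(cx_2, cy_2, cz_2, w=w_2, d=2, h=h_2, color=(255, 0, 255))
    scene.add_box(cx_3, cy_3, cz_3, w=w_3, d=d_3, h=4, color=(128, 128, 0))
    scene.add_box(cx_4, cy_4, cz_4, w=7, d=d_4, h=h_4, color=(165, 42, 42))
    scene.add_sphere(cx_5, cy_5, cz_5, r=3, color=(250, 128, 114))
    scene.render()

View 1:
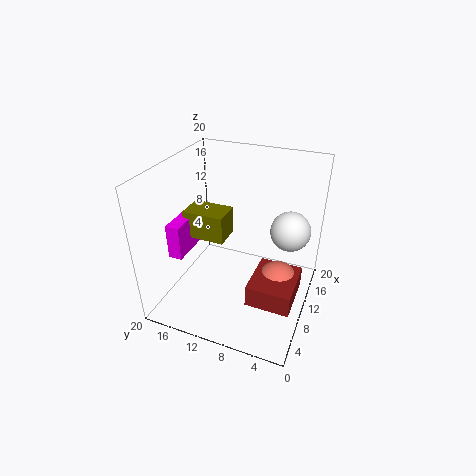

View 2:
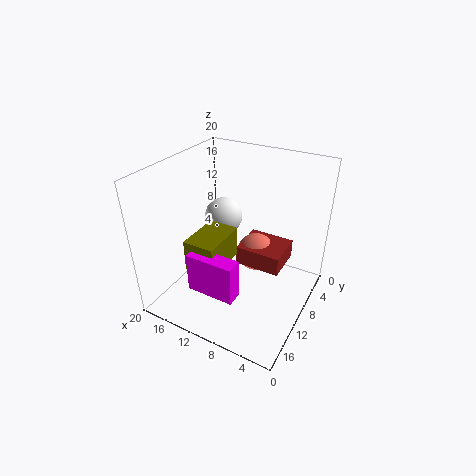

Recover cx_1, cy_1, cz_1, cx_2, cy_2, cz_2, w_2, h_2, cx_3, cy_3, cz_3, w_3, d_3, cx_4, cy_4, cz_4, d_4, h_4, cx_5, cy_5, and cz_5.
cx_1 = 16, cy_1 = 4, cz_1 = 9, cx_2 = 6, cy_2 = 17, cz_2 = 7, w_2 = 6, h_2 = 5, cx_3 = 9, cy_3 = 12, cz_3 = 9, w_3 = 4, d_3 = 6, cx_4 = 5, cy_4 = 1, cz_4 = 3, d_4 = 6, h_4 = 3, cx_5 = 10, cy_5 = 4, cz_5 = 4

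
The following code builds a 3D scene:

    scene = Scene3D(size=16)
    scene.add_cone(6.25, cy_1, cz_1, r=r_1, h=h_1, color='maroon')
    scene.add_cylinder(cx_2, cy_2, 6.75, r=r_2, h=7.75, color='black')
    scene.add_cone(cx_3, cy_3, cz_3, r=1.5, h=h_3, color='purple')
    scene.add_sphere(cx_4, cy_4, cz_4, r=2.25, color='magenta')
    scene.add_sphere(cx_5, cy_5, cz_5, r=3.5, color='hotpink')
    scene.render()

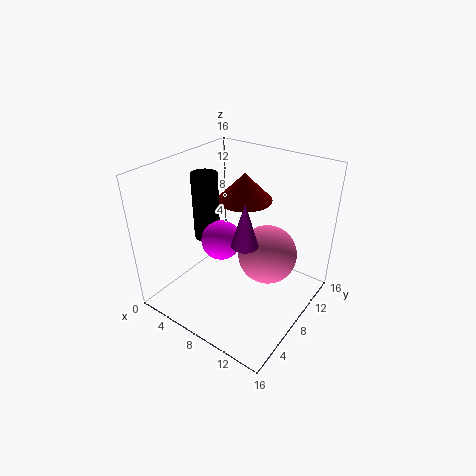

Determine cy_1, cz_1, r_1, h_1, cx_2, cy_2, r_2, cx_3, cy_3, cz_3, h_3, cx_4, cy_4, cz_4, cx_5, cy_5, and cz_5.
cy_1 = 11.75; cz_1 = 10.75; r_1 = 3.25; h_1 = 3.25; cx_2 = 3.5; cy_2 = 8; r_2 = 1.5; cx_3 = 9.25; cy_3 = 7.5; cz_3 = 7.75; h_3 = 5; cx_4 = 6; cy_4 = 7.5; cz_4 = 7.25; cx_5 = 10; cy_5 = 11.25; cz_5 = 4.75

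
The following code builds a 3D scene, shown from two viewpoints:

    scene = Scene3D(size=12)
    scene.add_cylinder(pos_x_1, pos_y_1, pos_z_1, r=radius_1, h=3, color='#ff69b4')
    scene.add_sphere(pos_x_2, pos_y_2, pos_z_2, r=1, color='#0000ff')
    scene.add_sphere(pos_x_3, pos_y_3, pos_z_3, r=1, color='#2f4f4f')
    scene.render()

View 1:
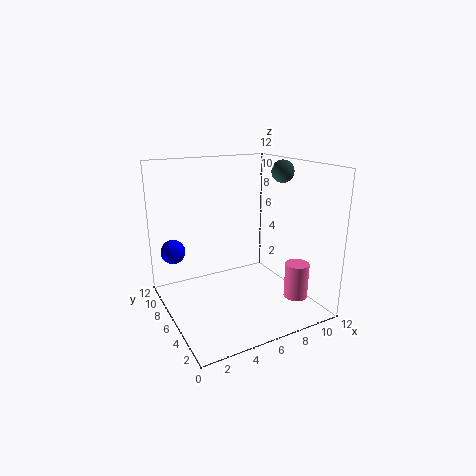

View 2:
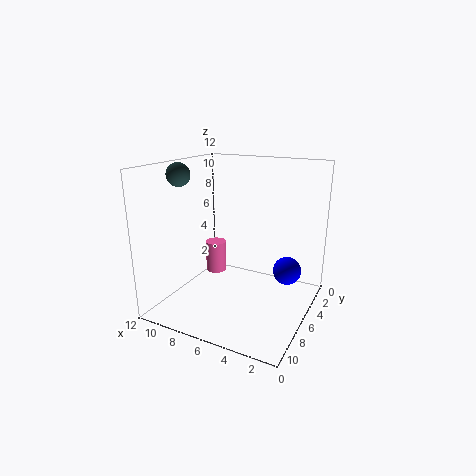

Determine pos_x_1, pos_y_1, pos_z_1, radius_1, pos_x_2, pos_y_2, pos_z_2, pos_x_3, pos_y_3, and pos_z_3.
pos_x_1 = 10; pos_y_1 = 3; pos_z_1 = 1; radius_1 = 1; pos_x_2 = 1; pos_y_2 = 8; pos_z_2 = 5; pos_x_3 = 11; pos_y_3 = 7; pos_z_3 = 11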